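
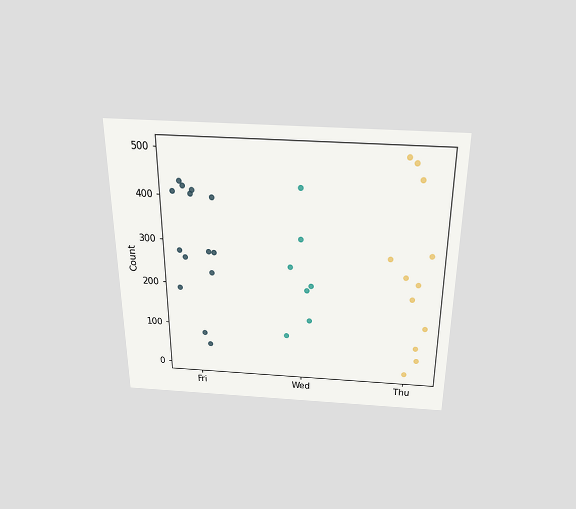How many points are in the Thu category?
12

The chart is viewed slightly from above. Counting the markers in the Thu column gives 12.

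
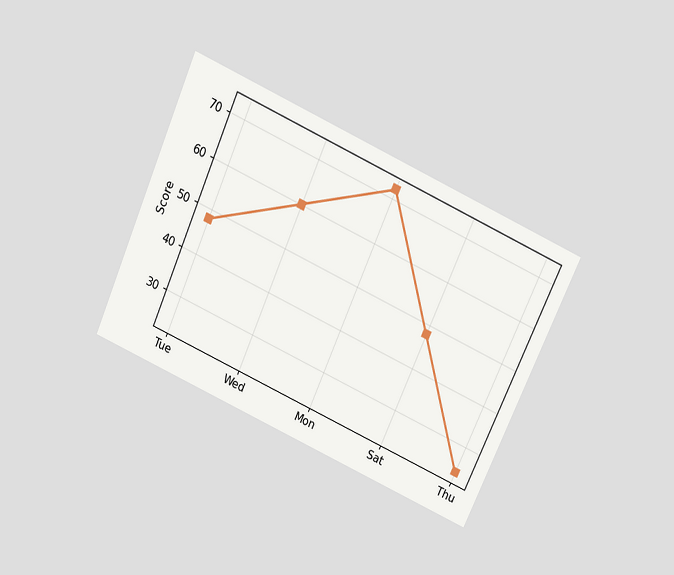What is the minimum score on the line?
The chart is tilted about 24° clockwise and viewed slightly from above. The lowest point is at Thu, and reading across to the y-axis gives 24.

24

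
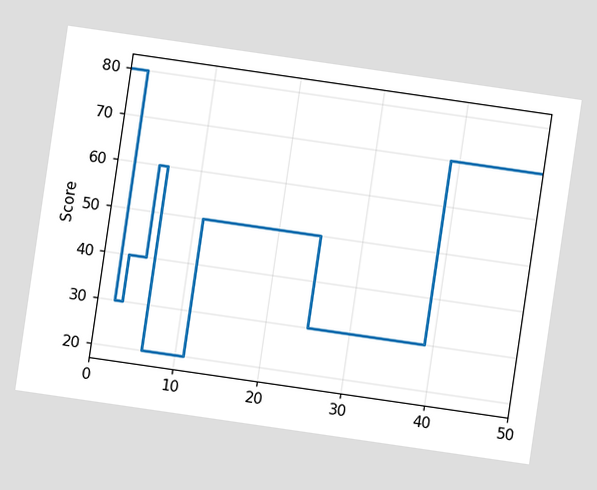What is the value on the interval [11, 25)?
The chart is tilted about 8° clockwise. On [11, 25) the step sits at 50.

50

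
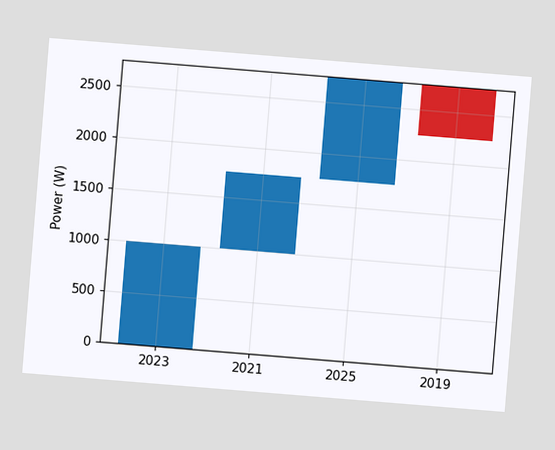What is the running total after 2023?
1000W

The chart is tilted about 5° clockwise. After 2023 the running total reaches 1000W.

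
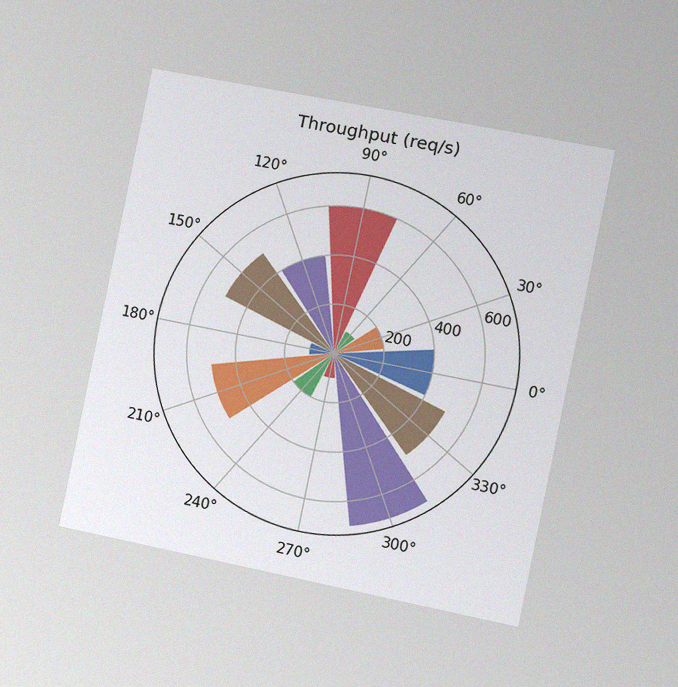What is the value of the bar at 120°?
The chart is tilted about 11° clockwise and viewed slightly from the right, with some photo noise. The bar at 120° reaches 400req/s on the radial axis.

400req/s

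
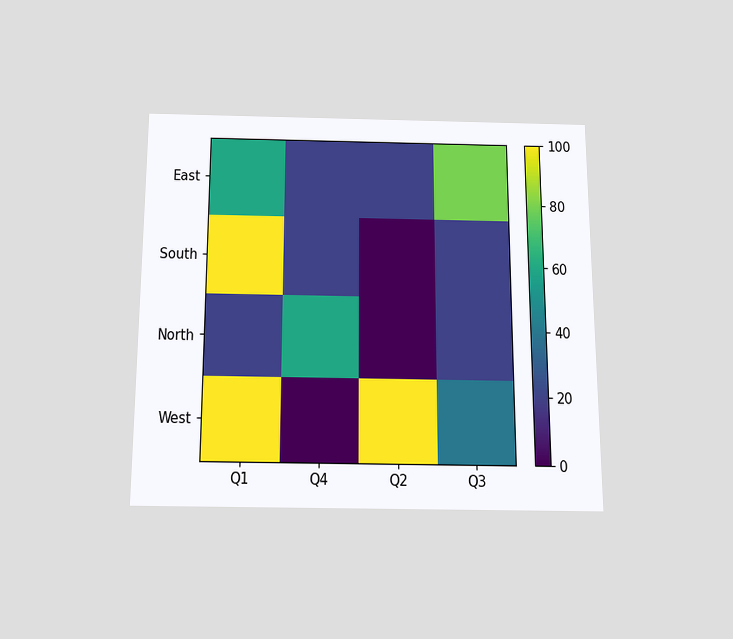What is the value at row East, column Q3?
The chart is viewed slightly from below. Matching cell (East, Q3) against the colorbar gives 80.

80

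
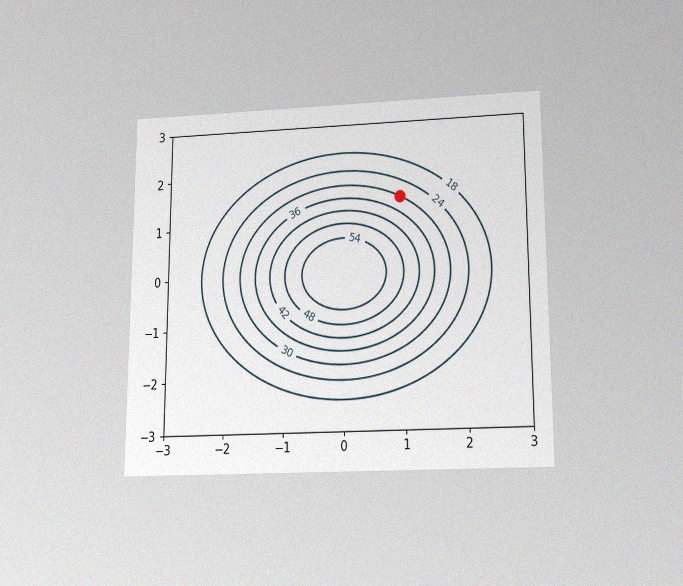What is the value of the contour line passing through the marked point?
The chart is viewed slightly from below, with some photo noise. The marked point sits on the contour labelled 30.

30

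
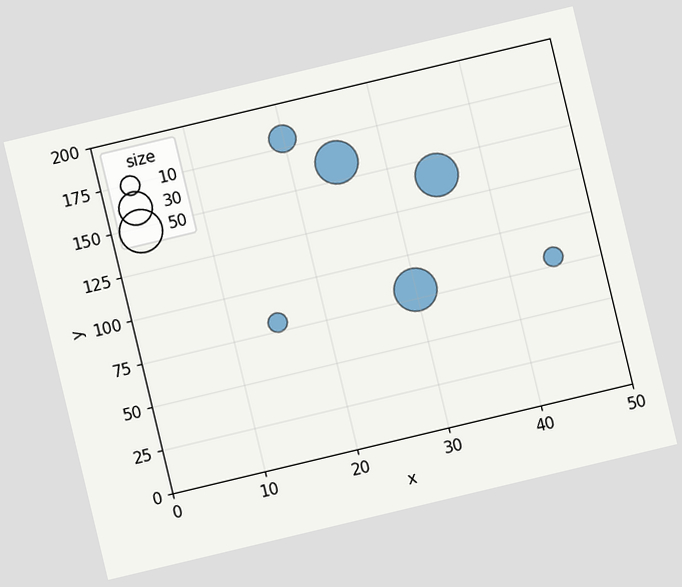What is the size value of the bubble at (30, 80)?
50

The chart is tilted about 13° counter-clockwise. Matching the bubble at (30, 80) against the size legend gives 50.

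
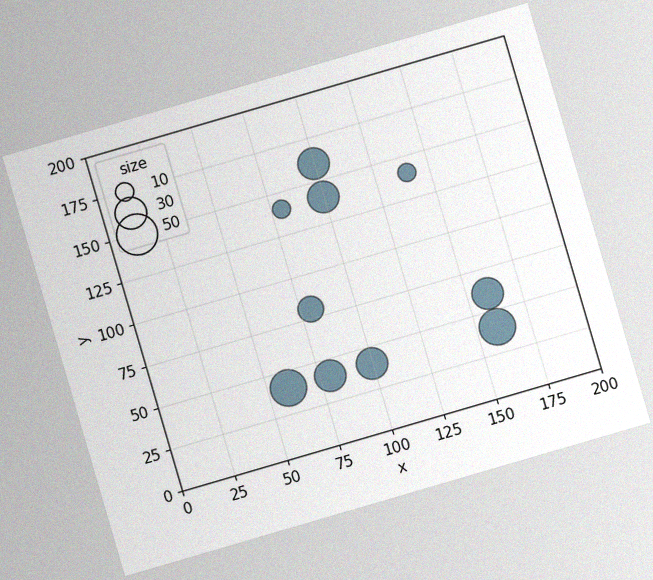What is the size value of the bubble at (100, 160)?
30

The chart is tilted about 16° counter-clockwise, with some photo noise. Matching the bubble at (100, 160) against the size legend gives 30.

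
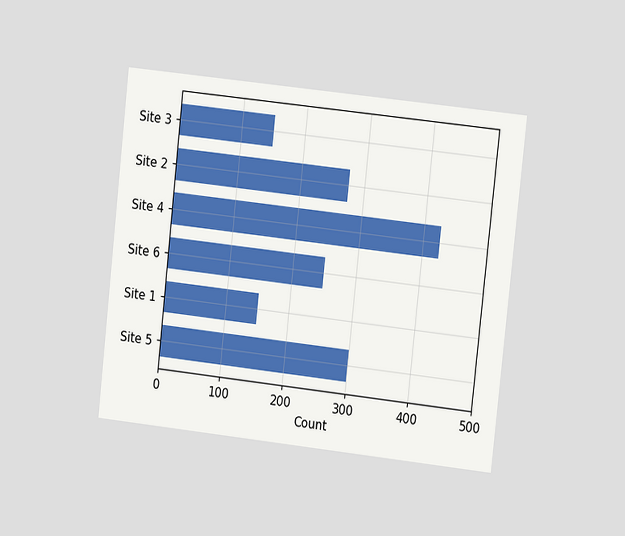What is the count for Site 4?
425

The chart is tilted about 6° clockwise and viewed at a slight angle. Reading along the chart's x-axis, the Site 4 bar reaches 425.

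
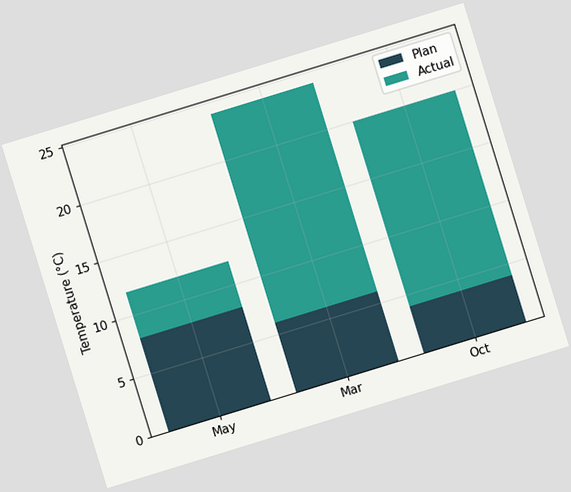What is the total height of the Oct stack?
The chart is tilted about 17° counter-clockwise. The Oct stack's top reaches 20°C on the y-axis.

20°C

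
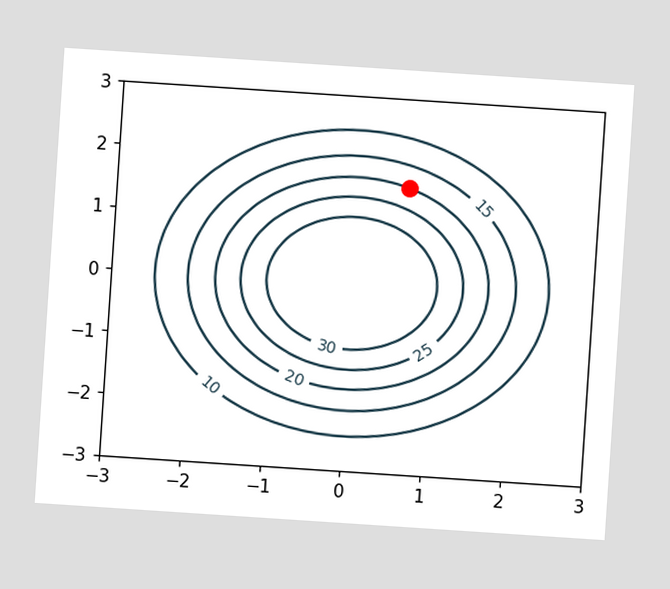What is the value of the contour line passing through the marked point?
20

The chart is tilted about 4° clockwise. The marked point sits on the contour labelled 20.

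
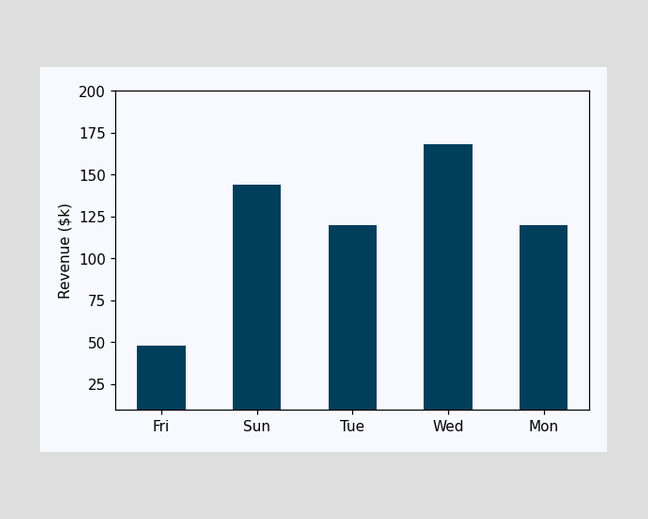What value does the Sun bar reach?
$144k

Reading along the chart's y-axis, the Sun bar reaches $144k.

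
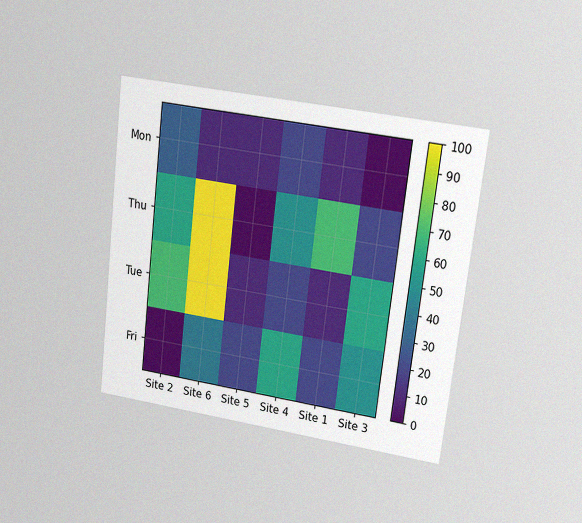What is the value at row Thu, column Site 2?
The chart is tilted about 7° clockwise and viewed at a slight angle, with some photo noise. Matching cell (Thu, Site 2) against the colorbar gives 60.

60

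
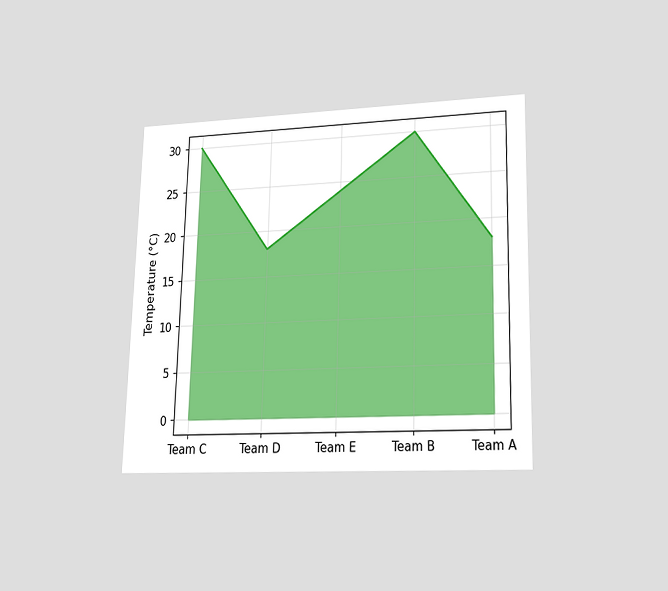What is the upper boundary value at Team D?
18°C

The chart is viewed at a slight angle. At Team D the upper boundary is at 18°C.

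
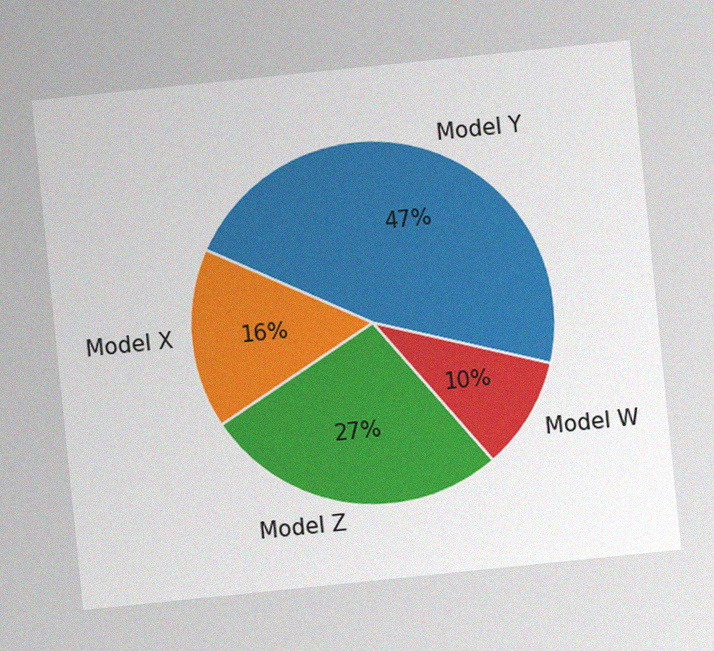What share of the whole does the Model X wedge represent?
The chart is tilted about 6° counter-clockwise, with some photo noise. The Model X slice takes up 16% of the pie.

16%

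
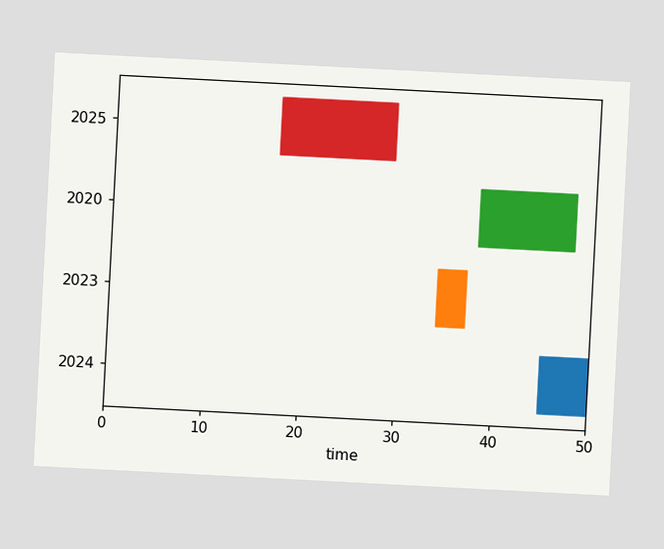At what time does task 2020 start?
The chart is tilted about 3° clockwise. The 2020 bar begins at t=38.

38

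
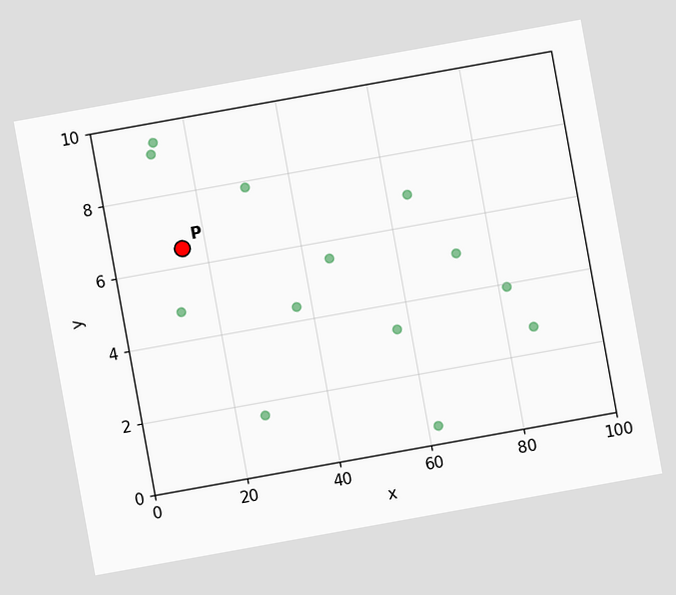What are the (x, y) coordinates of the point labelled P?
(15, 6.5)

The chart is tilted about 10° counter-clockwise. Following the gridlines from P to each axis, P sits at (15, 6.5).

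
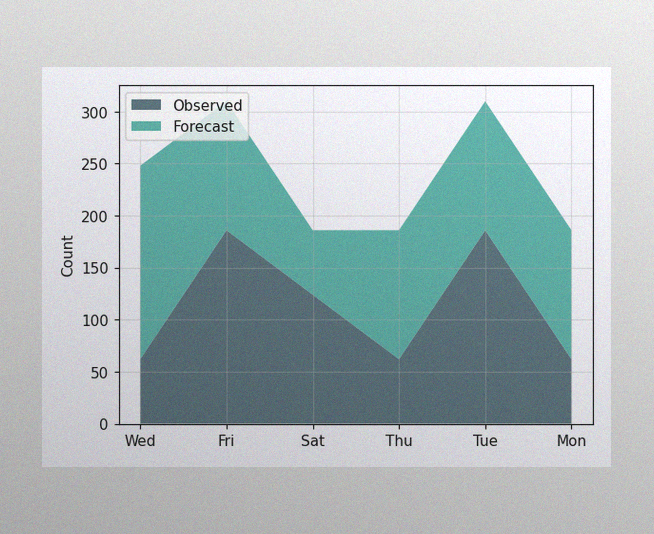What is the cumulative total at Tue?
310

The image has some photo noise and uneven lighting. The stacked total at Tue reaches 310.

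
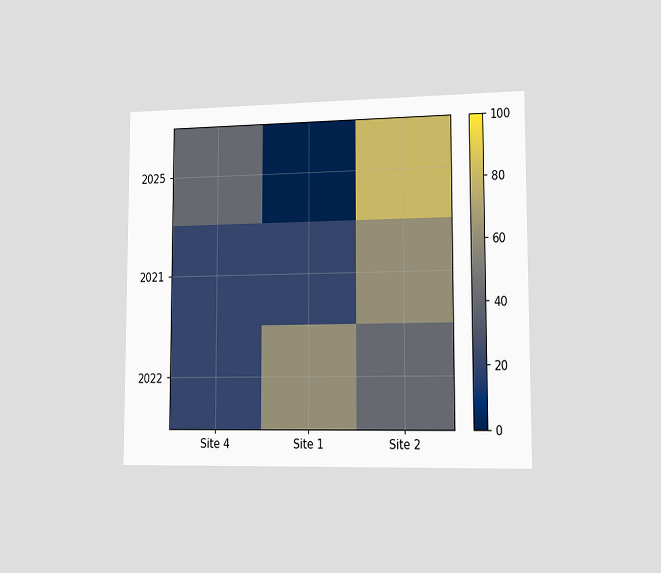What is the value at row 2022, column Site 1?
60

The chart is viewed slightly from the right. Matching cell (2022, Site 1) against the colorbar gives 60.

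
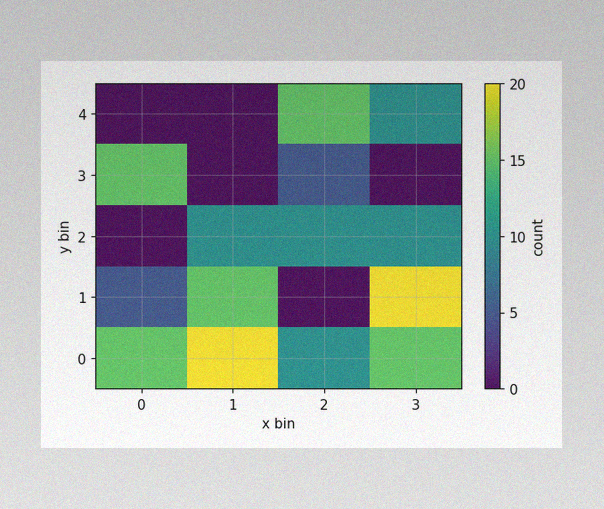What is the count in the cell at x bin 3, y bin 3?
0

The image has some photo noise and uneven lighting. Matching the cell (3, 3) against the colorbar gives 0.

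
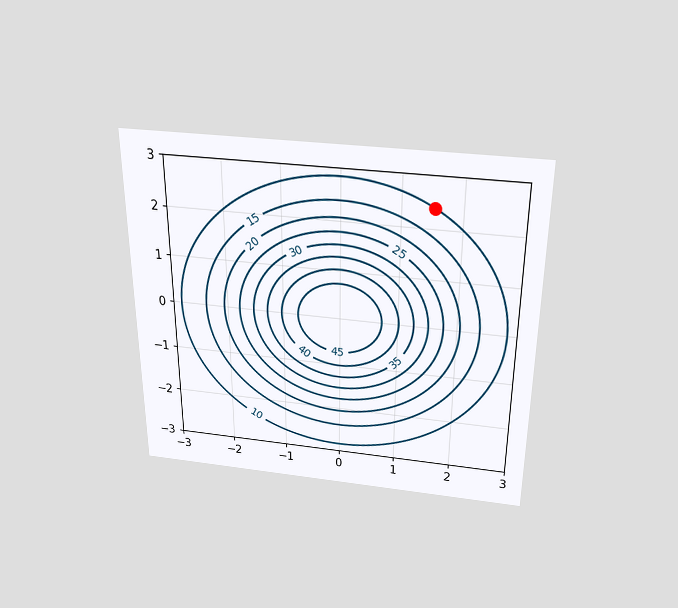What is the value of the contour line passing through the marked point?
The chart is viewed slightly from above. The marked point sits on the contour labelled 10.

10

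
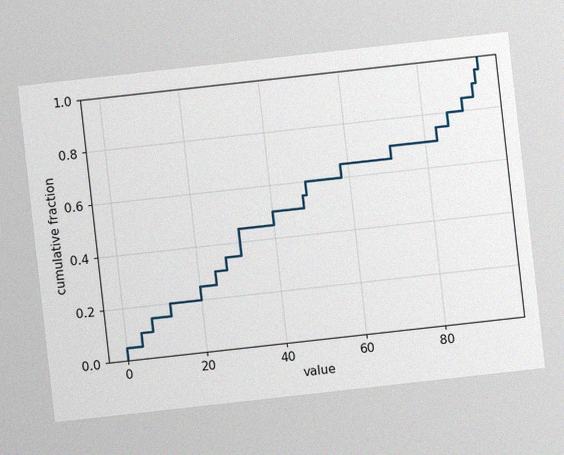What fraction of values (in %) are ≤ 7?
The chart is tilted about 6° counter-clockwise, with some photo noise. At x=7 the ECDF step is at 15%.

15%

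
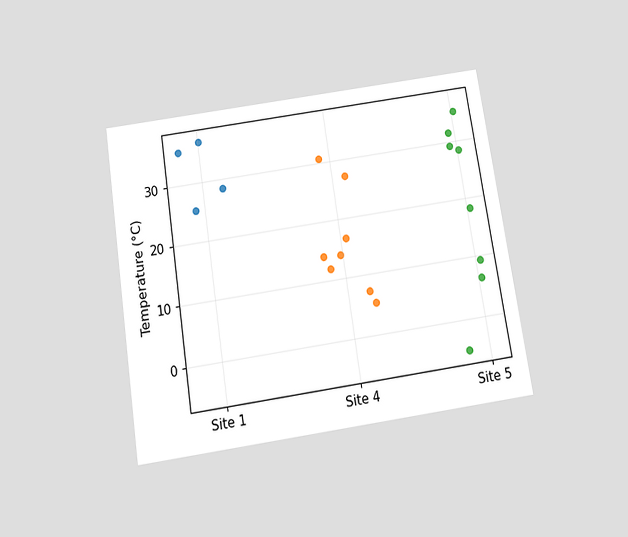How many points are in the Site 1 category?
The chart is tilted about 9° counter-clockwise and viewed slightly from below. Counting the markers in the Site 1 column gives 4.

4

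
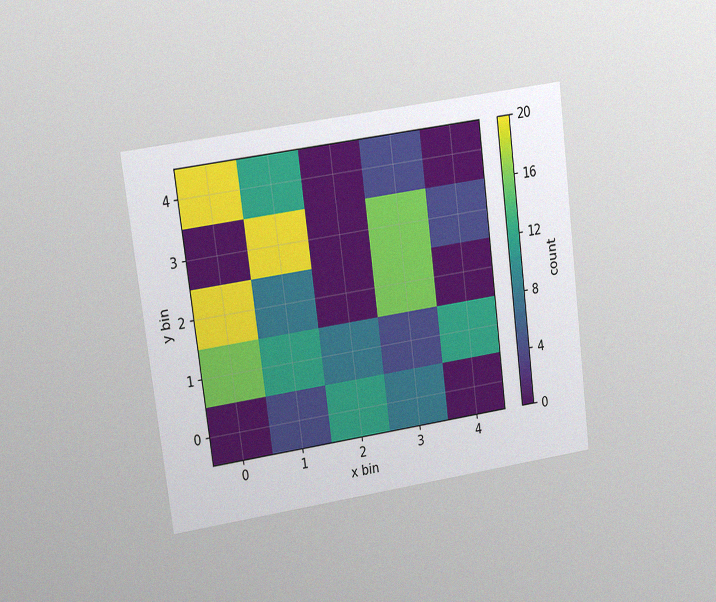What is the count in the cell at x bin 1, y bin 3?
20

The chart is tilted about 7° counter-clockwise and viewed at a slight angle, with some photo noise. Matching the cell (1, 3) against the colorbar gives 20.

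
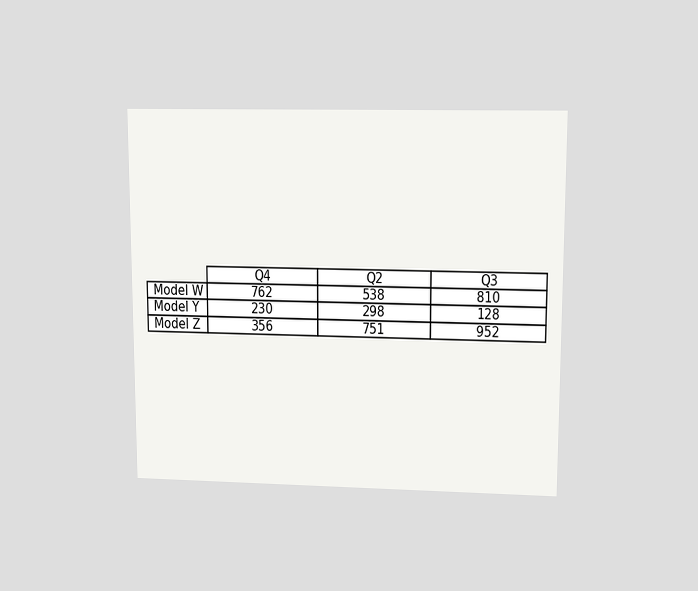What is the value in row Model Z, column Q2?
The chart is viewed at a slight angle. The (Model Z, Q2) cell reads 751.

751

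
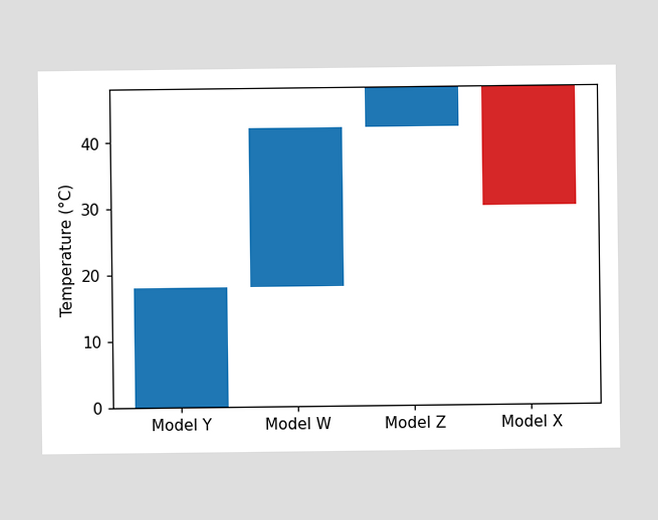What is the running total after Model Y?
18°C

After Model Y the running total reaches 18°C.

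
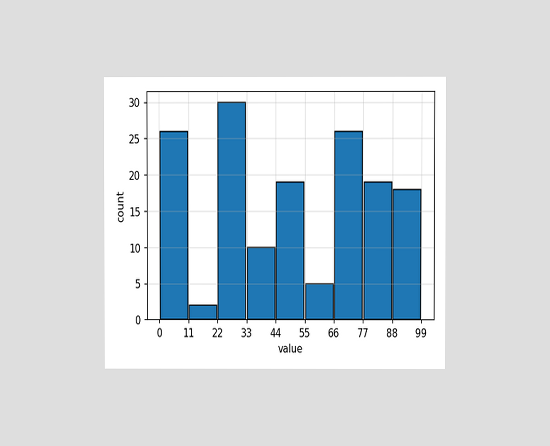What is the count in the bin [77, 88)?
19

The chart is viewed at a slight angle. The [77, 88) bin has height 19.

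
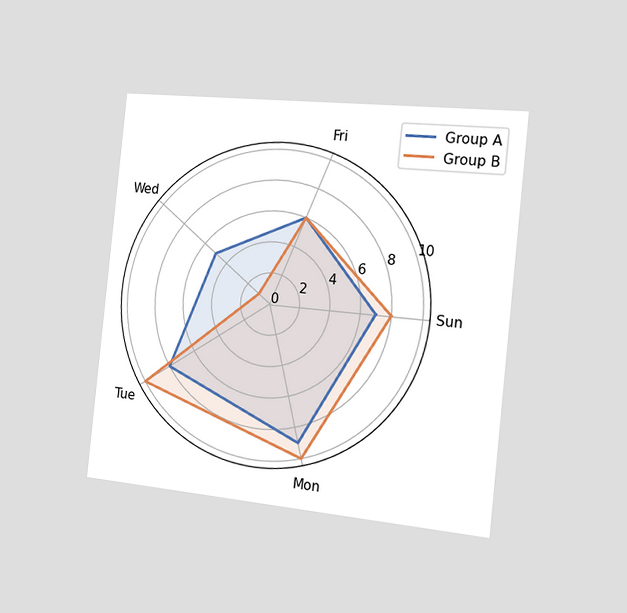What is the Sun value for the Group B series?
The chart is tilted about 6° clockwise and viewed slightly from the right. On the Sun axis, Group B reaches 8.

8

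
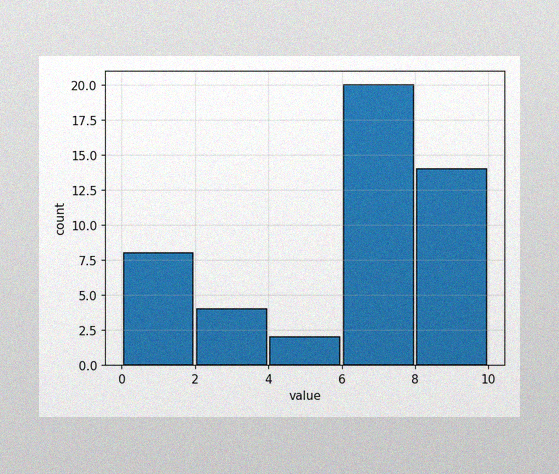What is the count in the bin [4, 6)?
2

The image has some photo noise and uneven lighting. The [4, 6) bin has height 2.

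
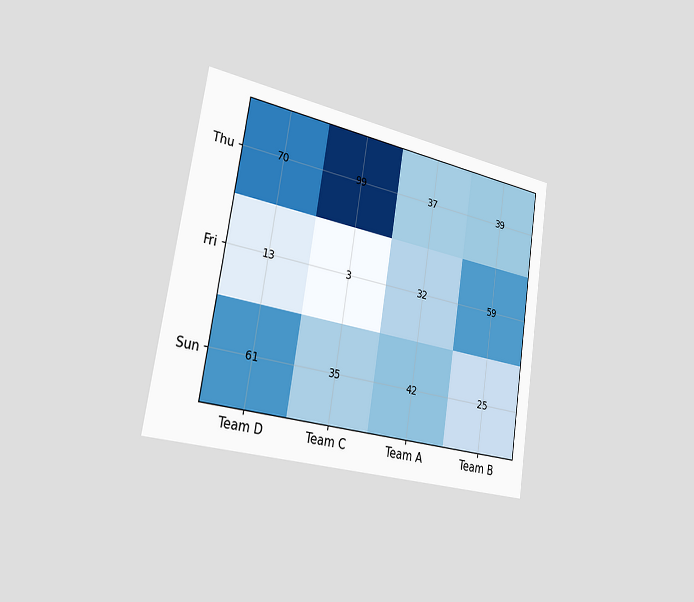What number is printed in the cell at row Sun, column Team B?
25

The chart is tilted about 9° clockwise and viewed slightly from the left. The (Sun, Team B) cell reads 25.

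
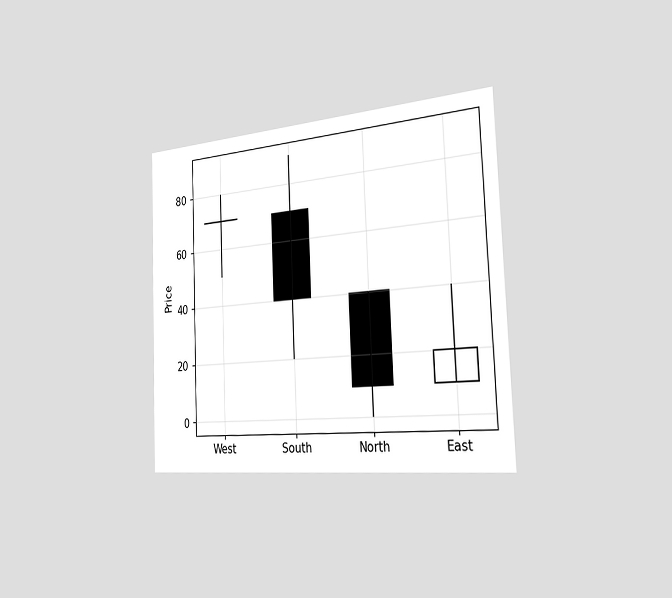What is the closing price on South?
The chart is tilted about 2° counter-clockwise and viewed slightly from the right. The South candle closes at 40.

40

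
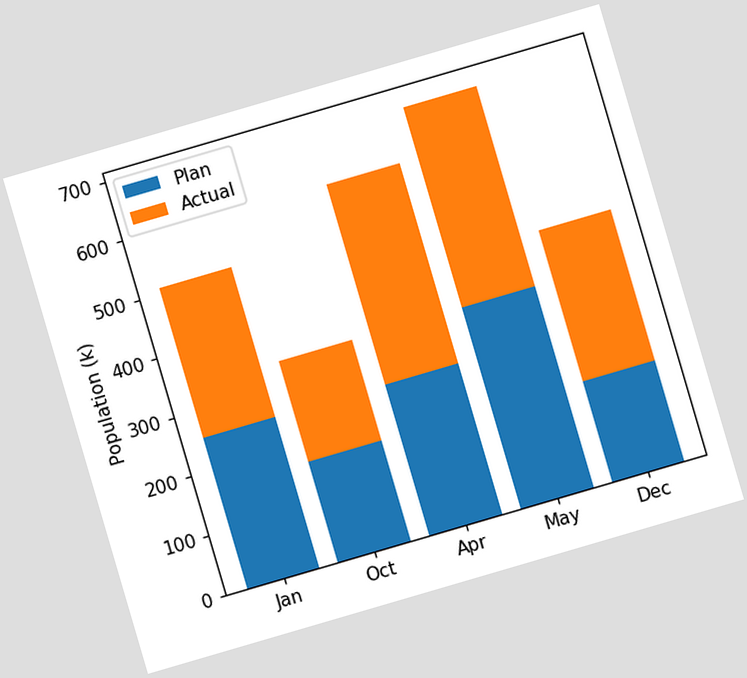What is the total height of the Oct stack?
The chart is tilted about 16° counter-clockwise. The Oct stack's top reaches 340k on the y-axis.

340k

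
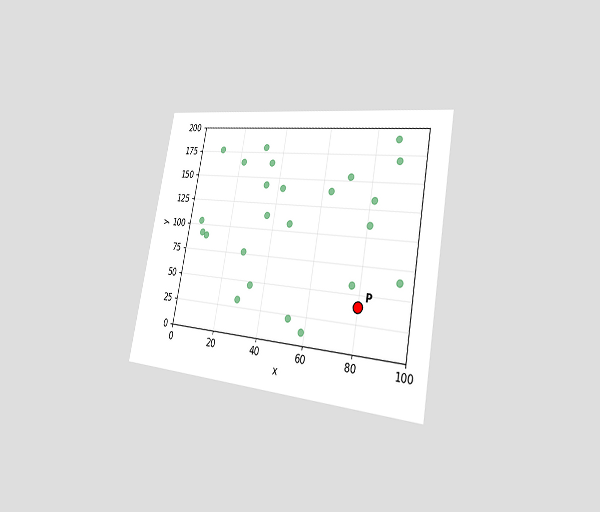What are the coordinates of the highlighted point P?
The chart is tilted about 11° clockwise and viewed slightly from the right. Following the gridlines from P to each axis, P sits at (80, 40).

(80, 40)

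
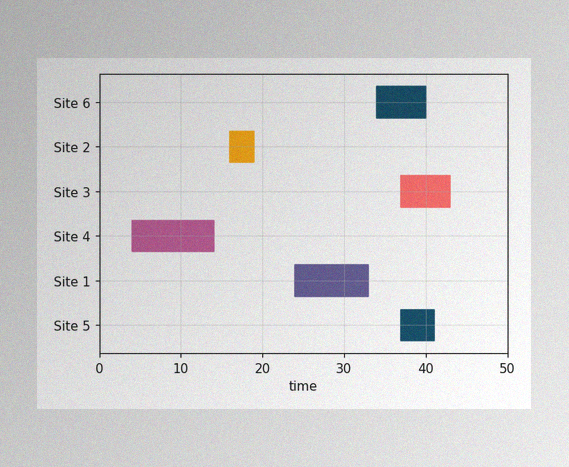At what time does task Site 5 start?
The image has some photo noise and uneven lighting. The Site 5 bar begins at t=37.

37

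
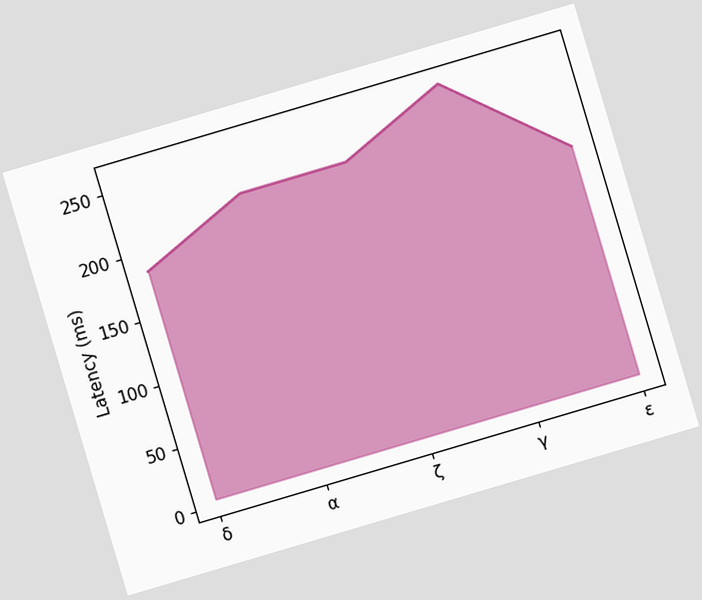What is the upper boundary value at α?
222ms

The chart is tilted about 17° counter-clockwise. At α the upper boundary is at 222ms.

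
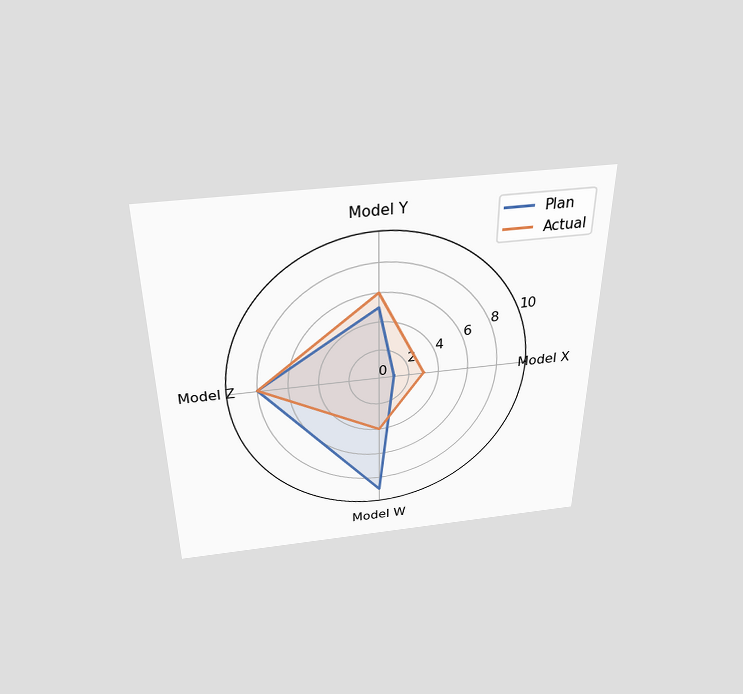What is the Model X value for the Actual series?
The chart is viewed slightly from above. On the Model X axis, Actual reaches 3.

3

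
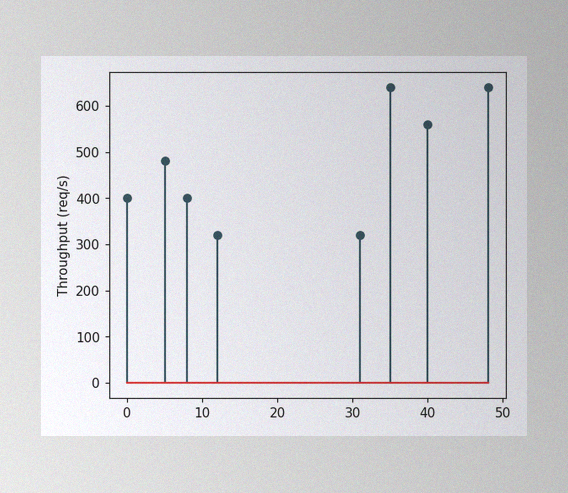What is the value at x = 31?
The image has some photo noise and uneven lighting. The stem at x=31 reaches 320req/s.

320req/s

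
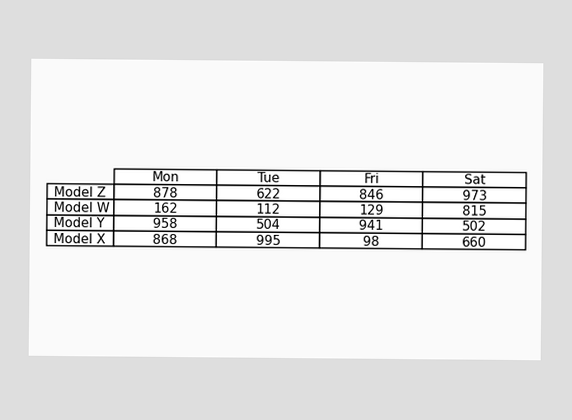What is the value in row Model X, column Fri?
The (Model X, Fri) cell reads 98.

98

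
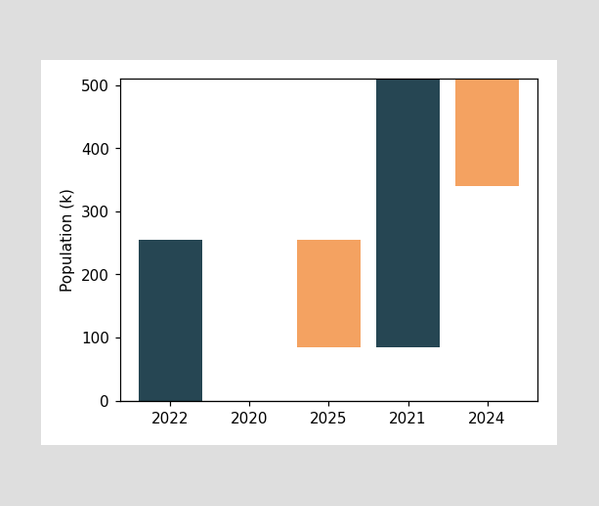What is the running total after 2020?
After 2020 the running total reaches 255k.

255k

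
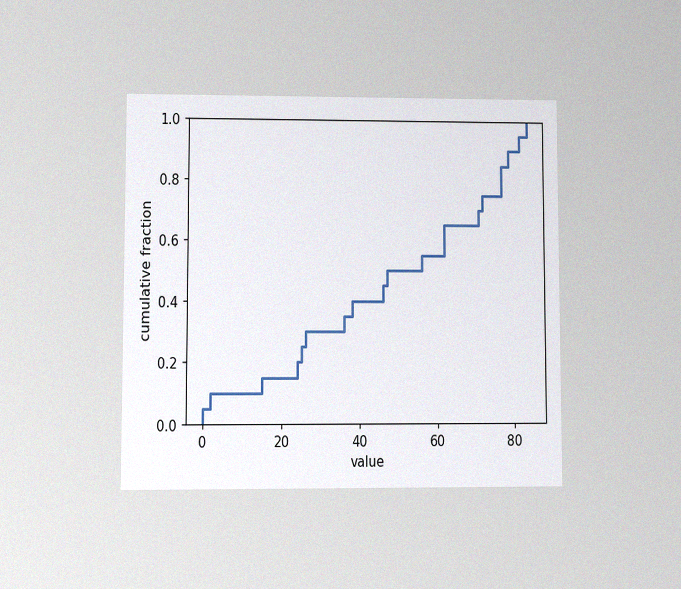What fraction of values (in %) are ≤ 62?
The chart is viewed at a slight angle, with some photo noise. At x=62 the ECDF step is at 65%.

65%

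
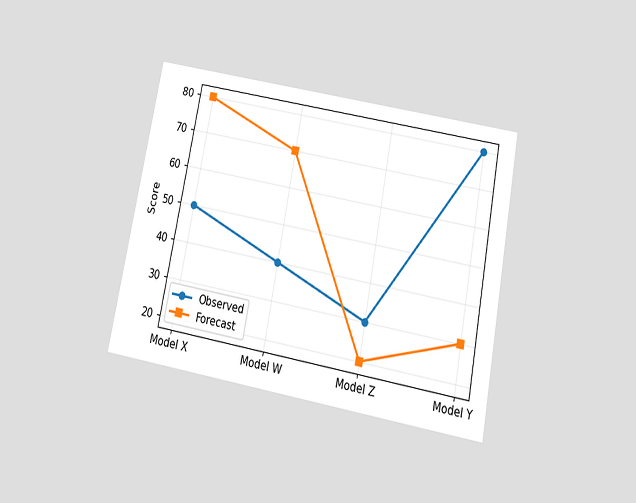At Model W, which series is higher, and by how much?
Forecast, by 30

The chart is tilted about 11° clockwise and viewed slightly from below. At Model W, Forecast sits above the other line by 30.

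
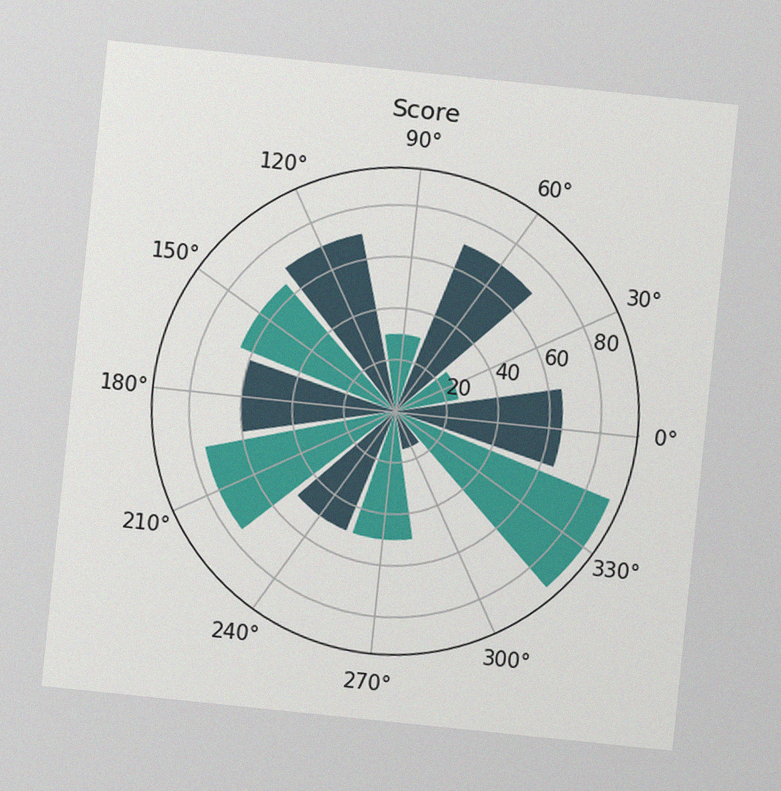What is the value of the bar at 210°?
The chart is tilted about 6° clockwise, with some photo noise. The bar at 210° reaches 75 on the radial axis.

75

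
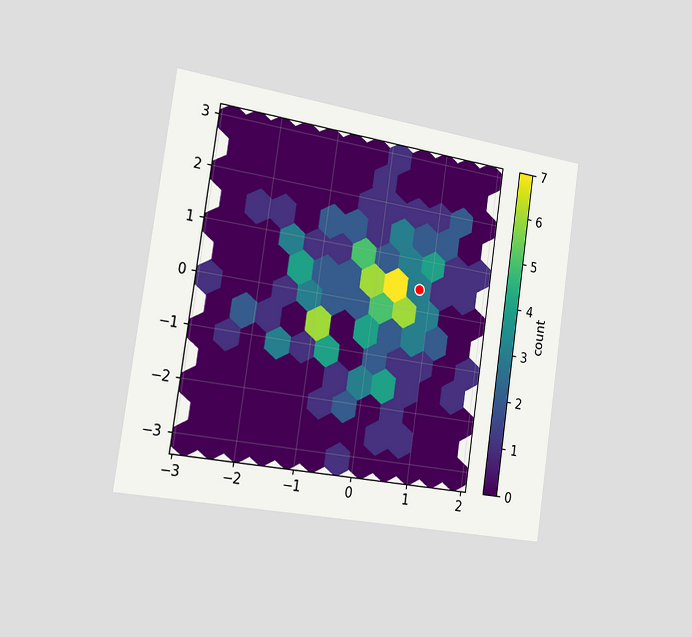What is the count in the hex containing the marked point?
The chart is tilted about 8° clockwise and viewed slightly from the left. The marked hex reads 3 on the colorbar.

3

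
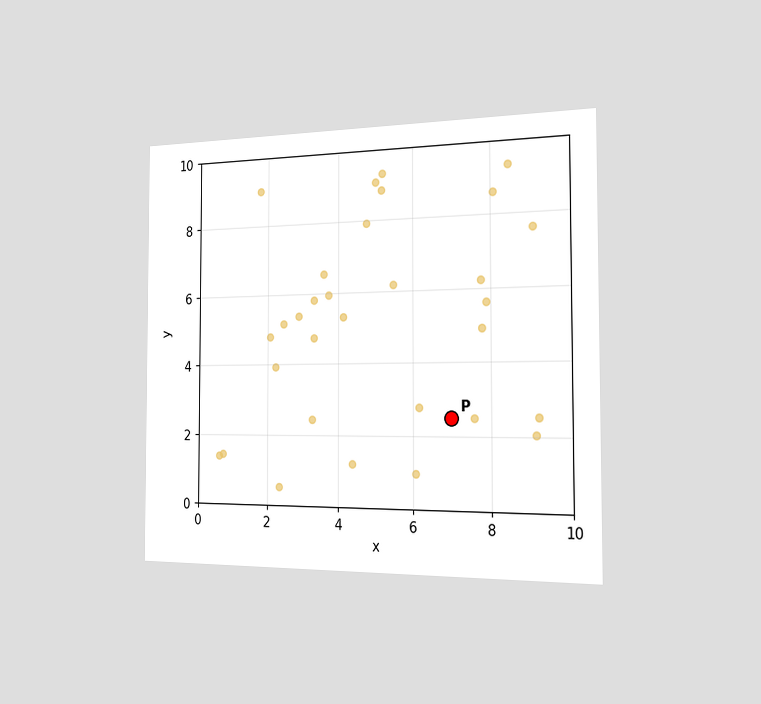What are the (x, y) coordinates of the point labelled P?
The chart is viewed slightly from the right. Following the gridlines from P to each axis, P sits at (7, 2.5).

(7, 2.5)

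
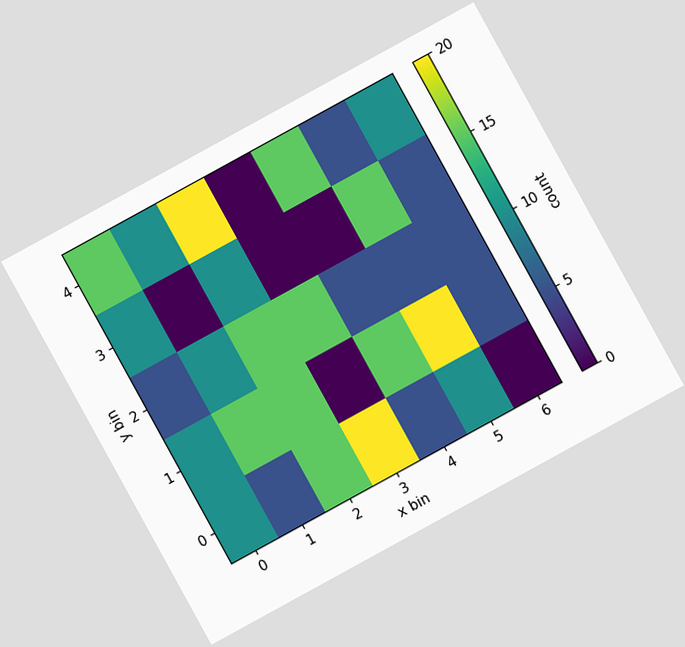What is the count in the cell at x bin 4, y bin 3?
The chart is tilted about 29° counter-clockwise. Matching the cell (4, 3) against the colorbar gives 0.

0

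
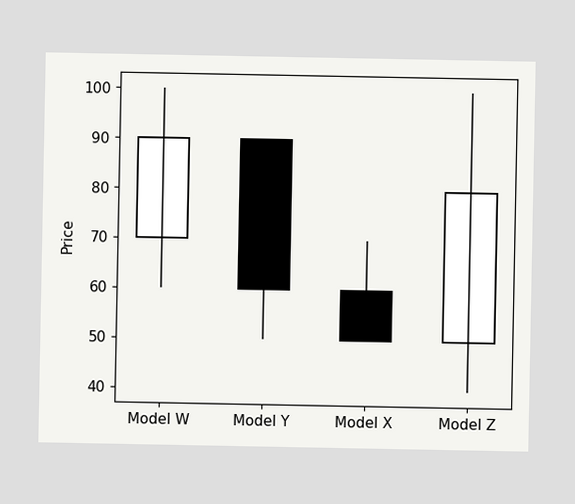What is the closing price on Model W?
The Model W candle closes at 90.

90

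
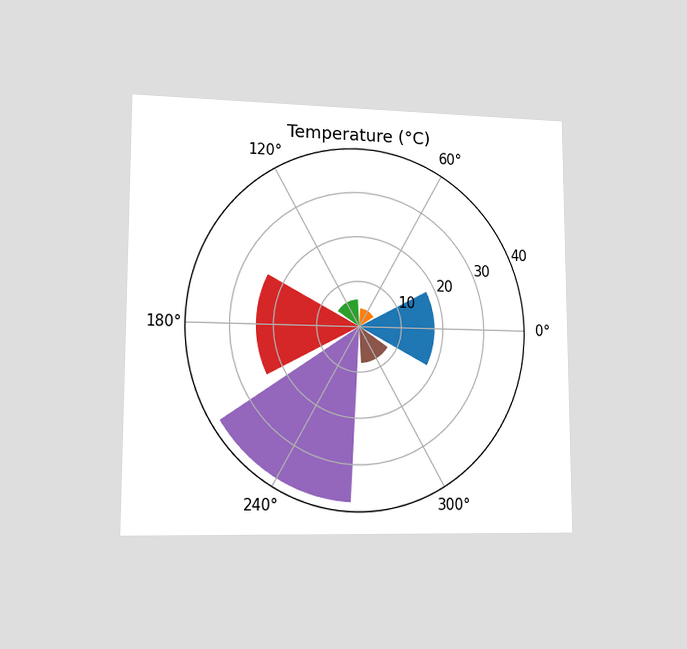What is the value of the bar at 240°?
The chart is viewed slightly from the left. The bar at 240° reaches 38°C on the radial axis.

38°C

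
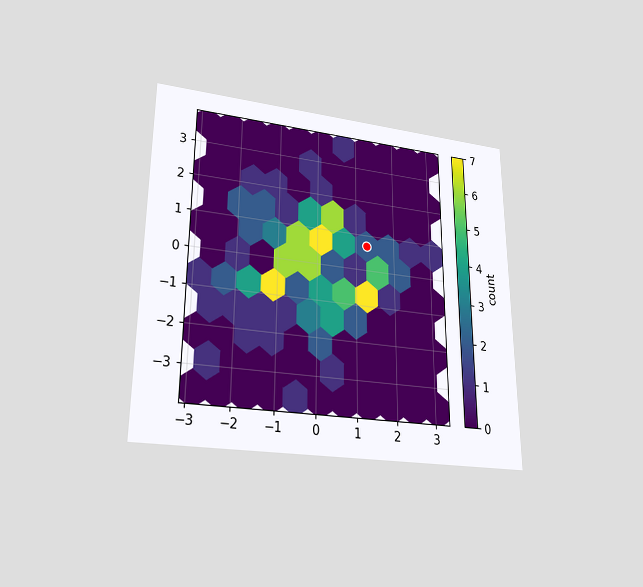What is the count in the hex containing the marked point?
2

The chart is viewed slightly from below. The marked hex reads 2 on the colorbar.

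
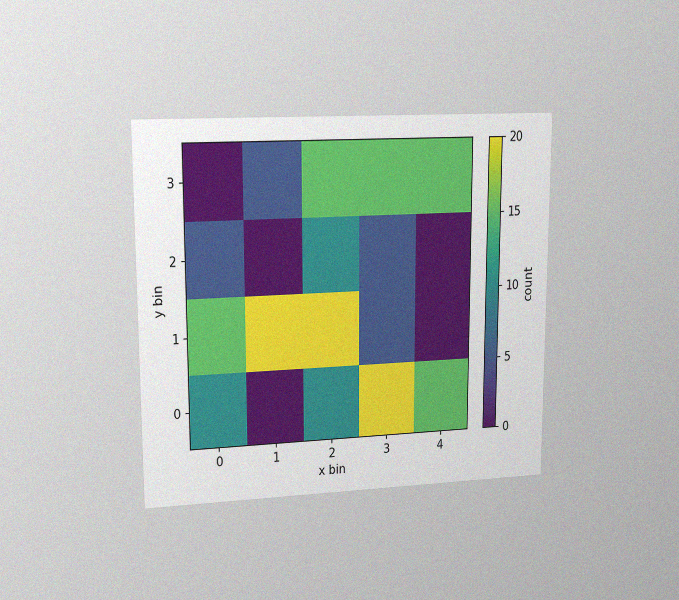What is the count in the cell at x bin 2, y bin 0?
10

The chart is viewed at a slight angle, with some photo noise. Matching the cell (2, 0) against the colorbar gives 10.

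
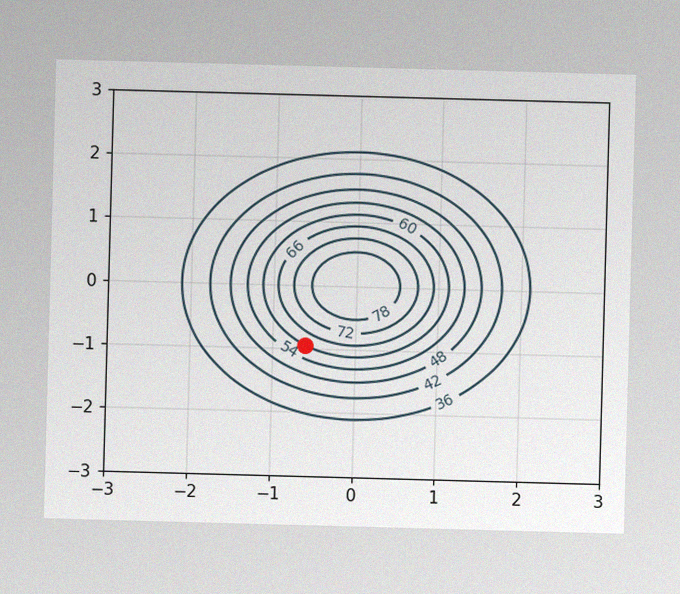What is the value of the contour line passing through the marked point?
60

The image has some photo noise and uneven lighting. The marked point sits on the contour labelled 60.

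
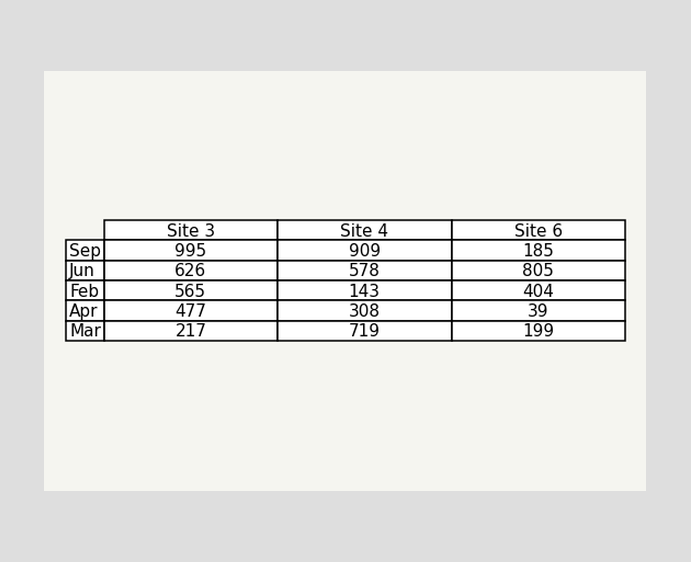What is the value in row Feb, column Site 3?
The (Feb, Site 3) cell reads 565.

565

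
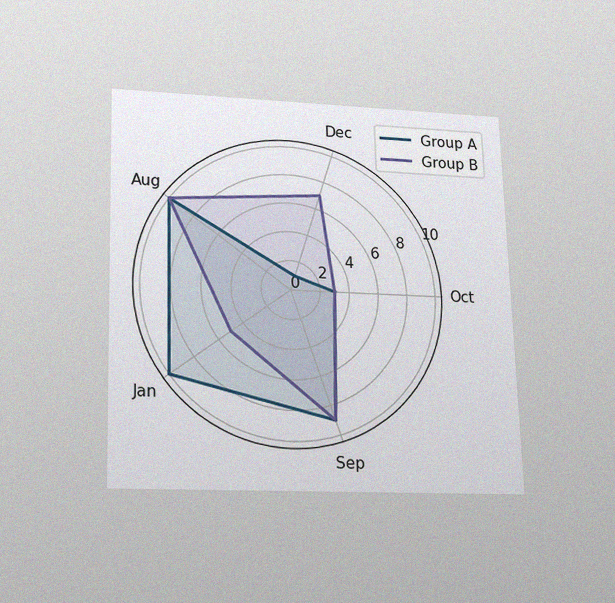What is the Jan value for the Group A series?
The chart is viewed slightly from below, with some photo noise. On the Jan axis, Group A reaches 10.

10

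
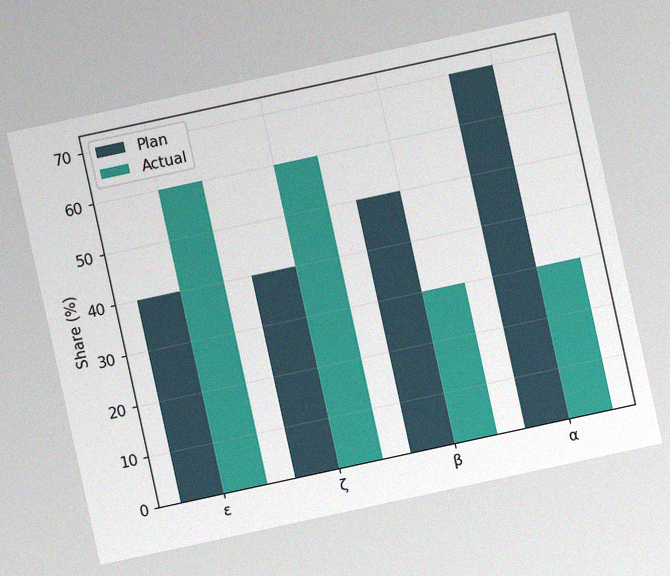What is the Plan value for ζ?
40%

The chart is tilted about 12° counter-clockwise, with some photo noise. The Plan bar at ζ reaches 40% on the y-axis.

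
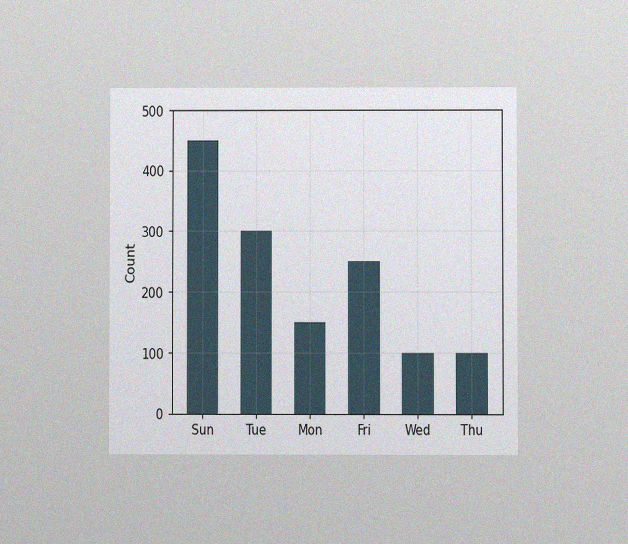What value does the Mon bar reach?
The chart is viewed at a slight angle, with some photo noise. Reading along the chart's y-axis, the Mon bar reaches 150.

150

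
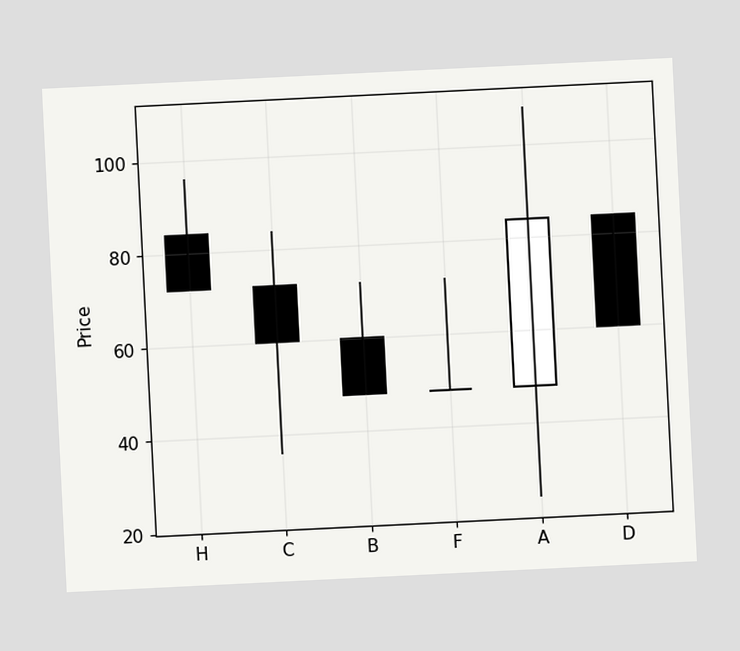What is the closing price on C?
The chart is tilted about 3° counter-clockwise. The C candle closes at 60.

60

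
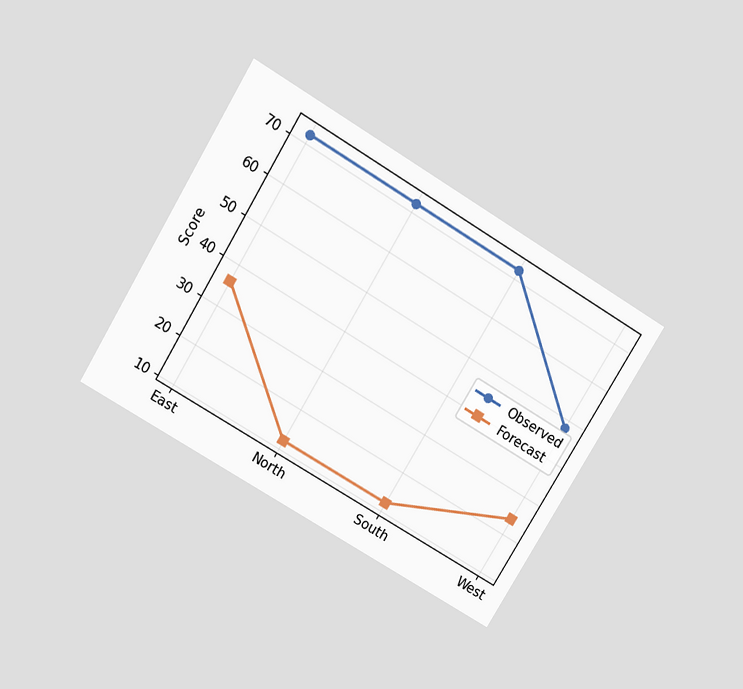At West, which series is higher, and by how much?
The chart is tilted about 31° clockwise and viewed slightly from above. At West, Observed sits above the other line by 24.

Observed, by 24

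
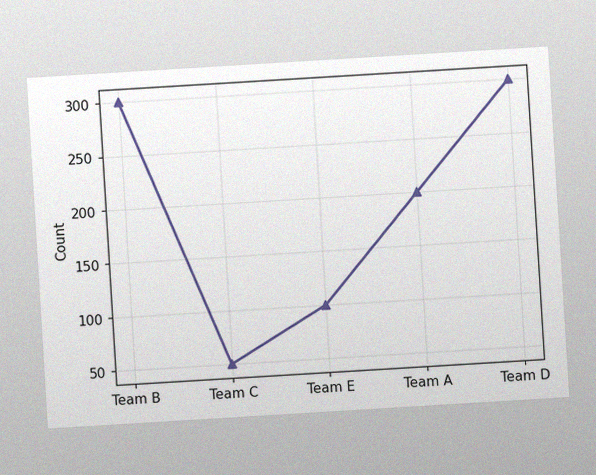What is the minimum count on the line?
50

The chart is tilted about 3° counter-clockwise, with some photo noise. The lowest point is at Team C, and reading across to the y-axis gives 50.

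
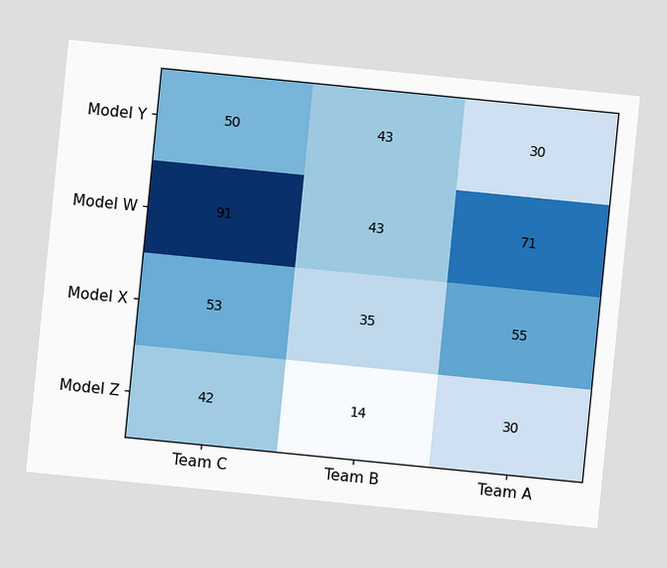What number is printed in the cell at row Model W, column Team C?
The chart is tilted about 6° clockwise. The (Model W, Team C) cell reads 91.

91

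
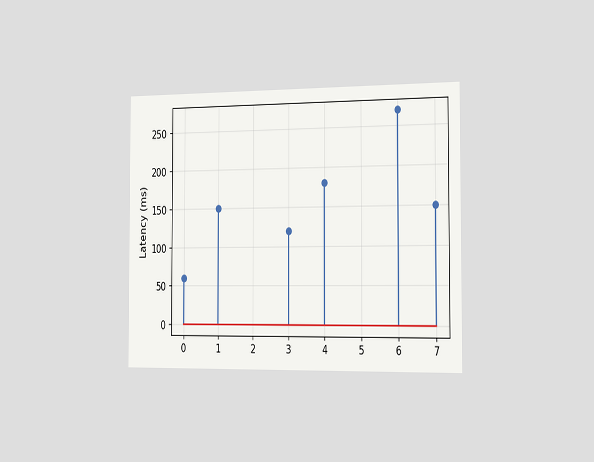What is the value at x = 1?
The chart is viewed slightly from the right. The stem at x=1 reaches 150ms.

150ms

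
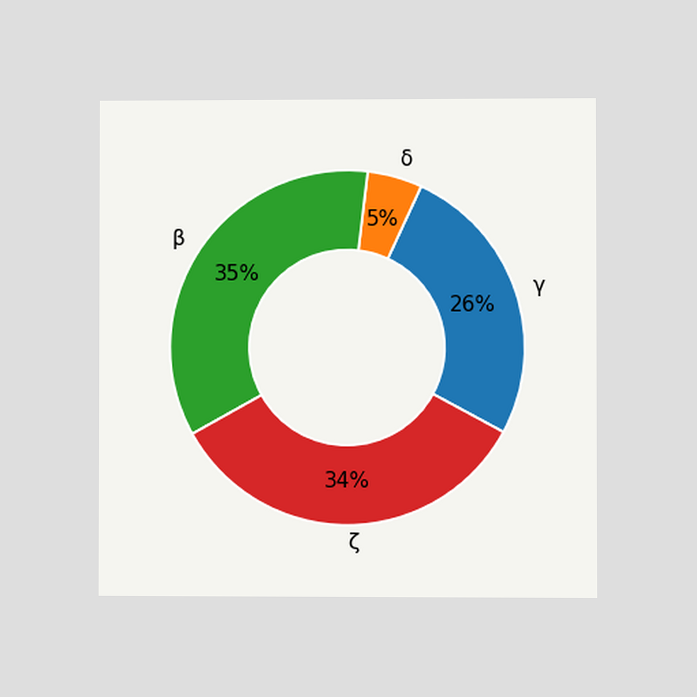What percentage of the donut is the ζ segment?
34%

The chart is viewed at a slight angle. The ζ segment takes up 34% of the ring.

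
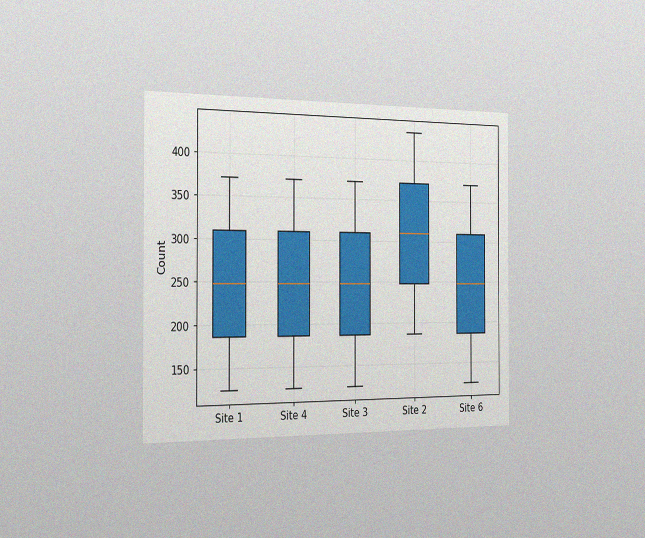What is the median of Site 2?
310

The chart is viewed slightly from the left, with some photo noise. The median line in the Site 2 box sits at 310.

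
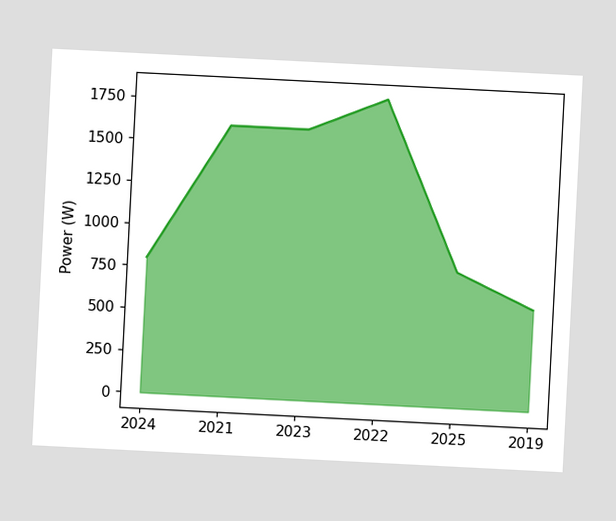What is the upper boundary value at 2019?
600W

The chart is tilted about 3° clockwise. At 2019 the upper boundary is at 600W.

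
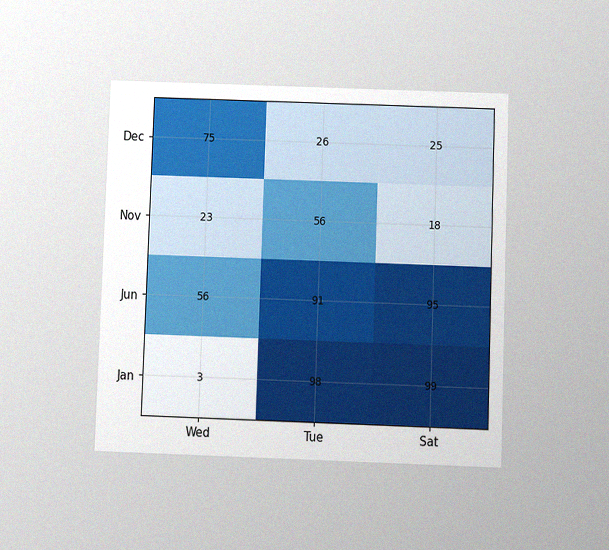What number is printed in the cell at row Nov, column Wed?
The chart is tilted about 2° clockwise and viewed slightly from below, with some photo noise. The (Nov, Wed) cell reads 23.

23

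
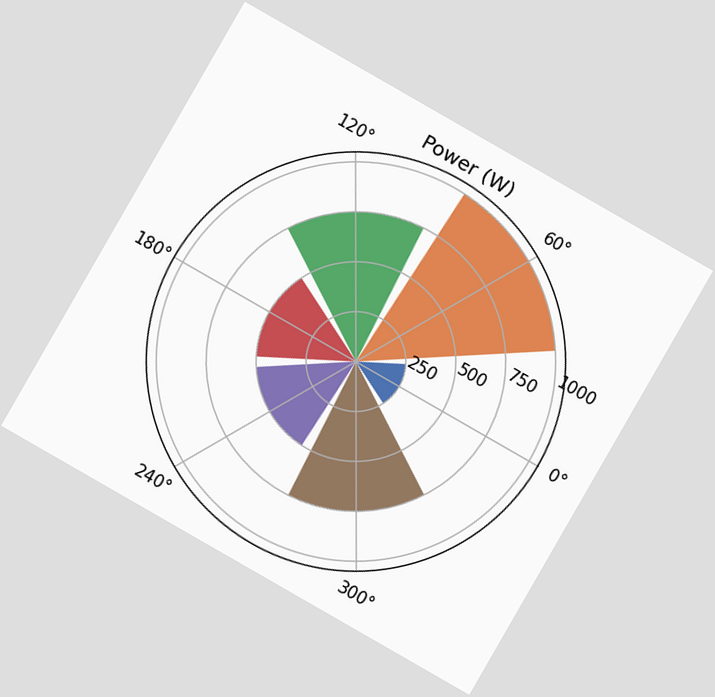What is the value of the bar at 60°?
1000W

The chart is tilted about 30° clockwise. The bar at 60° reaches 1000W on the radial axis.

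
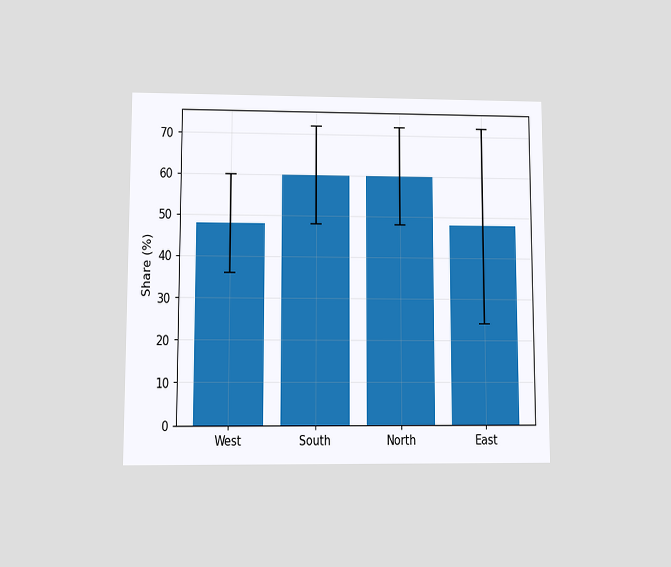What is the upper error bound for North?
The chart is viewed at a slight angle. The North bar's upper whisker reaches 72%.

72%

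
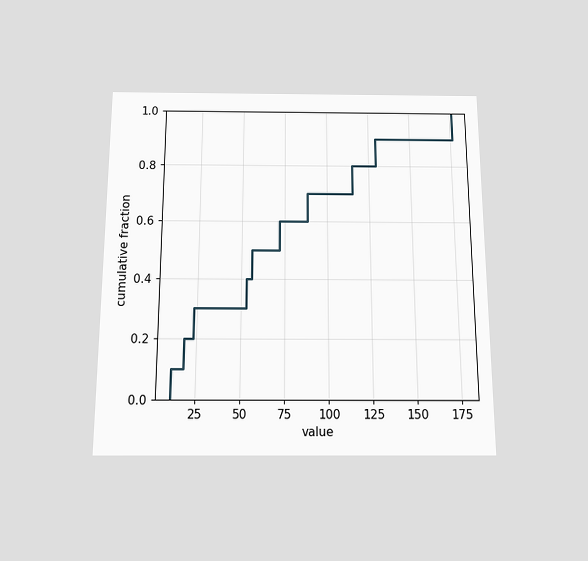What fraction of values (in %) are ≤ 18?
20%

The chart is viewed slightly from below. At x=18 the ECDF step is at 20%.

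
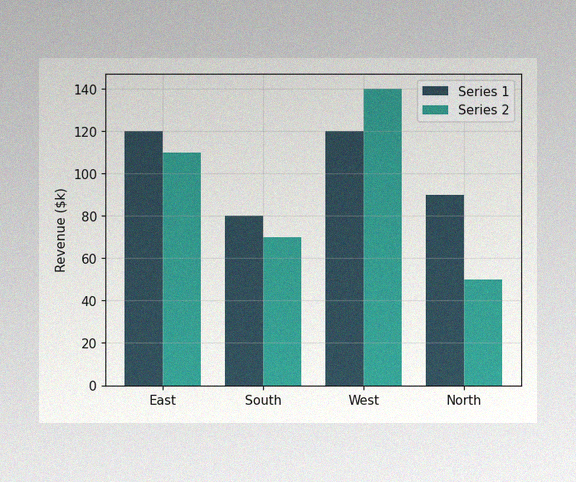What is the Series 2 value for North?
The image has some photo noise and uneven lighting. The Series 2 bar at North reaches $50k on the y-axis.

$50k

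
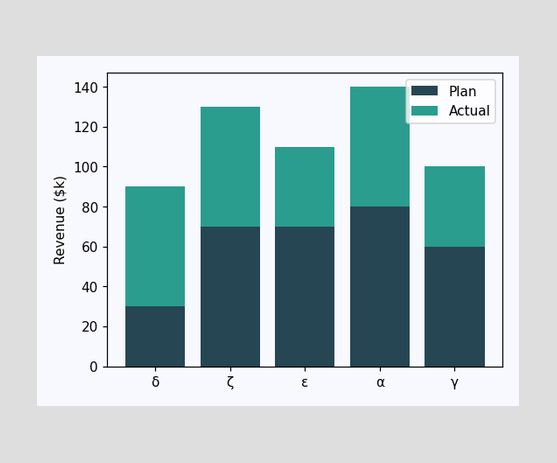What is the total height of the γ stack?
The γ stack's top reaches $100k on the y-axis.

$100k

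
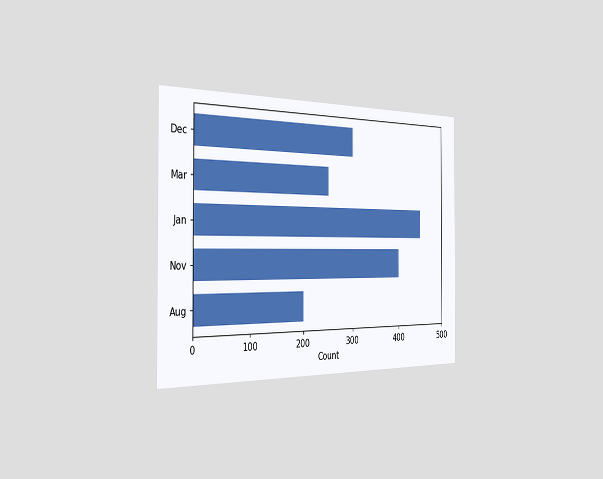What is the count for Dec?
The chart is viewed slightly from the left. Reading along the chart's x-axis, the Dec bar reaches 300.

300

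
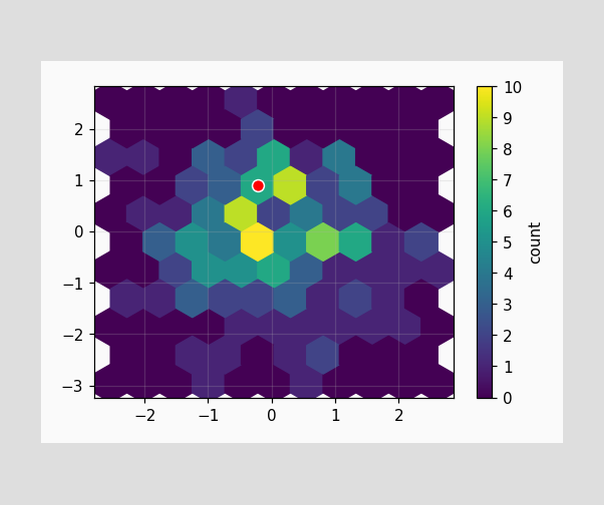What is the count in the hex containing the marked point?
The marked hex reads 6 on the colorbar.

6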